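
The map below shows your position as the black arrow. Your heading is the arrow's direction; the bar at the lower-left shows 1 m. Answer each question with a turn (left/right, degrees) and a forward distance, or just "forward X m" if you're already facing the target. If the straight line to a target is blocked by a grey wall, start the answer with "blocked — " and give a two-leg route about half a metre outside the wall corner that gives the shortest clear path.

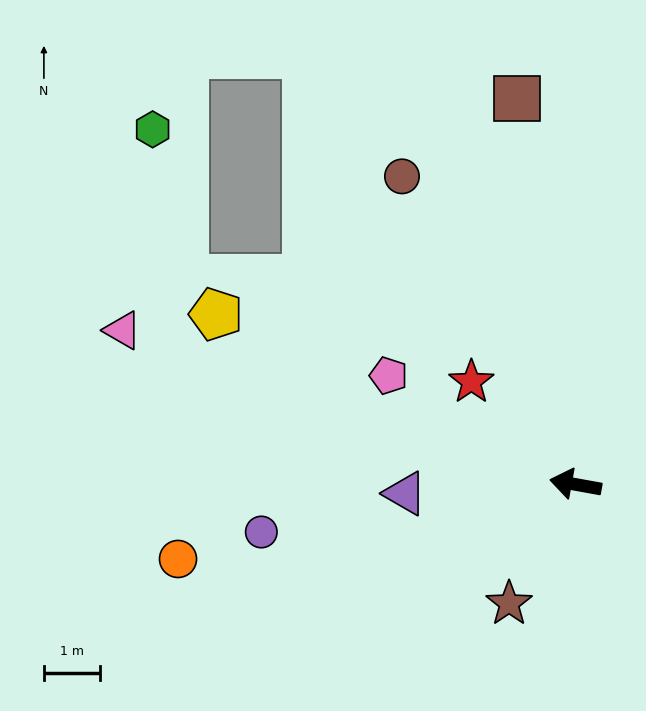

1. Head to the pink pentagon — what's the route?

turn right 20°, forward 3.8 m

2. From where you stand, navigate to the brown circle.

turn right 50°, forward 6.3 m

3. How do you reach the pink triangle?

turn right 9°, forward 8.5 m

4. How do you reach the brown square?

turn right 71°, forward 6.9 m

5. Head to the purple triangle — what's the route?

turn left 13°, forward 3.0 m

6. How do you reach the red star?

turn right 34°, forward 2.6 m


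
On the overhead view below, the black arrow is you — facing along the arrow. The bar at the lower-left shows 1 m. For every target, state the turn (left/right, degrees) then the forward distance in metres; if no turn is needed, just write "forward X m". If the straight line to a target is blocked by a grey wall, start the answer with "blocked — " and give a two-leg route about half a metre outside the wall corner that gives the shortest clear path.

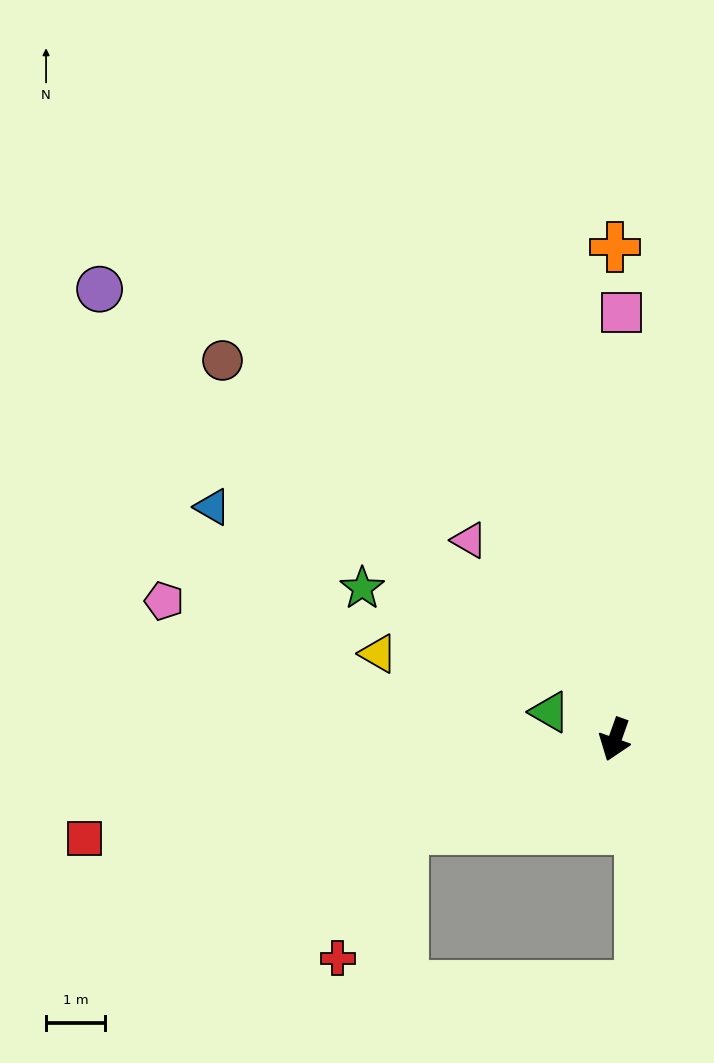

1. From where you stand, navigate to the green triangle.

turn right 93°, forward 1.2 m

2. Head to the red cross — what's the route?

blocked — turn right 47°, forward 3.9 m, then turn left 40°, forward 2.5 m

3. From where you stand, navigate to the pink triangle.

turn right 124°, forward 4.2 m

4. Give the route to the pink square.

turn right 161°, forward 7.2 m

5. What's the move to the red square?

turn right 60°, forward 9.1 m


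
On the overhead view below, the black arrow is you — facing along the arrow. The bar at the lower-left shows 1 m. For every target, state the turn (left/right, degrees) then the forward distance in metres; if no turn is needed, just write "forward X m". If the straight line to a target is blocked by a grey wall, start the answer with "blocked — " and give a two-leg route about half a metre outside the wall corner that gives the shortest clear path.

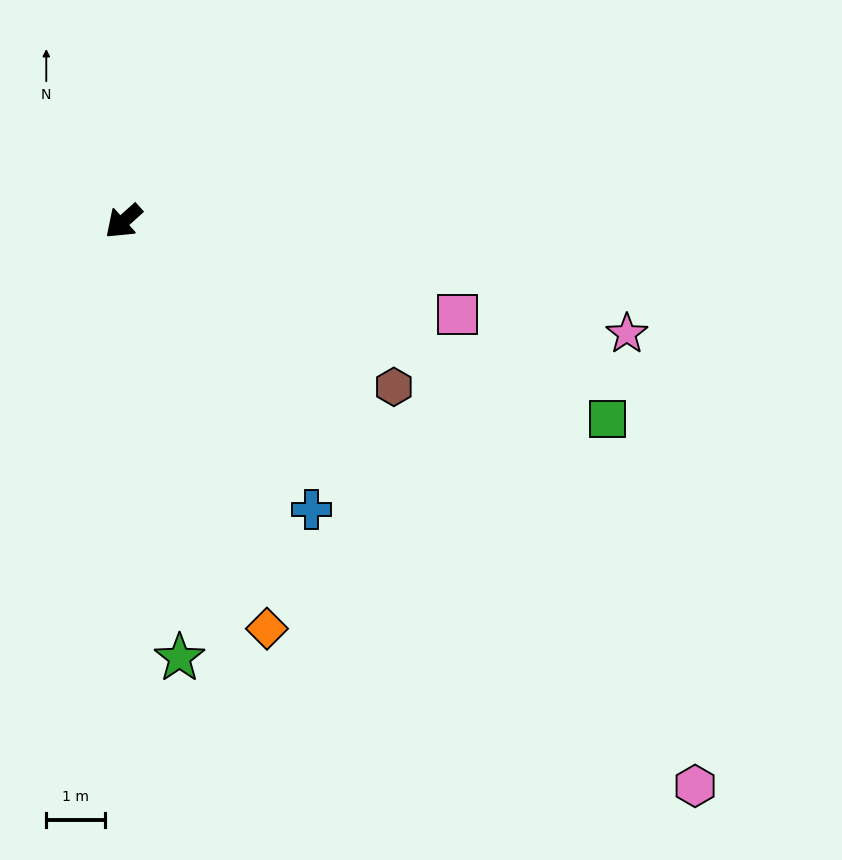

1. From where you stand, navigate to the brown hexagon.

turn left 107°, forward 5.4 m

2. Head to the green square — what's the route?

turn left 116°, forward 8.9 m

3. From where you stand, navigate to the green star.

turn left 55°, forward 7.5 m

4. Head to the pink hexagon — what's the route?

turn left 93°, forward 13.7 m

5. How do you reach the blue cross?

turn left 81°, forward 5.9 m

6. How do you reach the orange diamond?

turn left 67°, forward 7.4 m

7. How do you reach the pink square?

turn left 123°, forward 5.9 m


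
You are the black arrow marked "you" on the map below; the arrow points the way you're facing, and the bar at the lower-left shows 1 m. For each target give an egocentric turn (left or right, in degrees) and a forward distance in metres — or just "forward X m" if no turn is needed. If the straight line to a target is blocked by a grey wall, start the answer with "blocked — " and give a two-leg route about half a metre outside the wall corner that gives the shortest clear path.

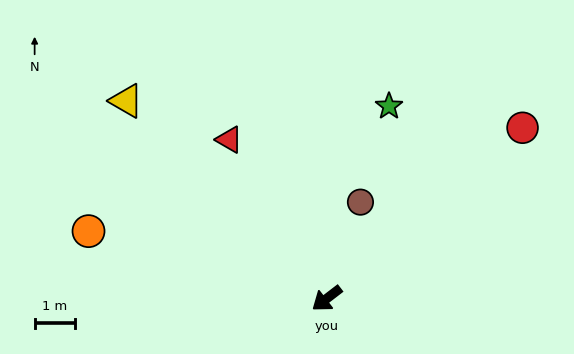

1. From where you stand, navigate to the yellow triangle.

turn right 82°, forward 7.0 m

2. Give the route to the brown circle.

turn right 147°, forward 2.5 m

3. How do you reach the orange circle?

turn right 53°, forward 6.1 m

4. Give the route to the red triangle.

turn right 96°, forward 4.6 m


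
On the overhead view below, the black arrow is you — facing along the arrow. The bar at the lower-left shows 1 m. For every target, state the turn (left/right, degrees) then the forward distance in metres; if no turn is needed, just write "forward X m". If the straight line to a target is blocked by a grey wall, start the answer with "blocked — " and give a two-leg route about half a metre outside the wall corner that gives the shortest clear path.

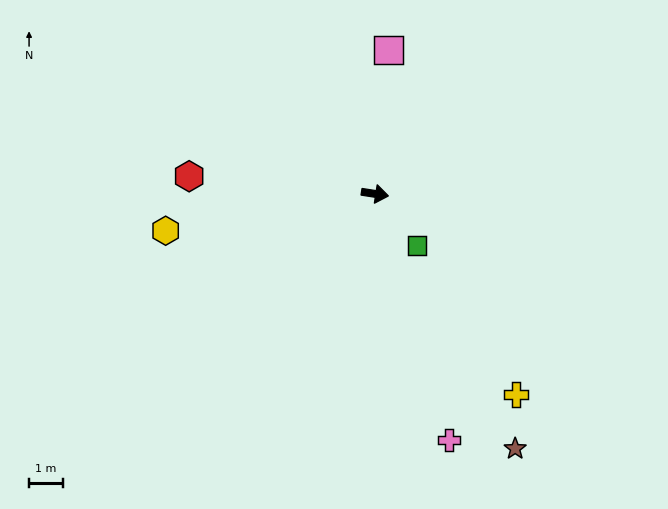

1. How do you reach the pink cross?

turn right 64°, forward 7.6 m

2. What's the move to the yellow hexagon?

turn right 161°, forward 6.3 m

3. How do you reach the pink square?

turn left 93°, forward 4.3 m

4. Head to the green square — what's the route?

turn right 42°, forward 2.0 m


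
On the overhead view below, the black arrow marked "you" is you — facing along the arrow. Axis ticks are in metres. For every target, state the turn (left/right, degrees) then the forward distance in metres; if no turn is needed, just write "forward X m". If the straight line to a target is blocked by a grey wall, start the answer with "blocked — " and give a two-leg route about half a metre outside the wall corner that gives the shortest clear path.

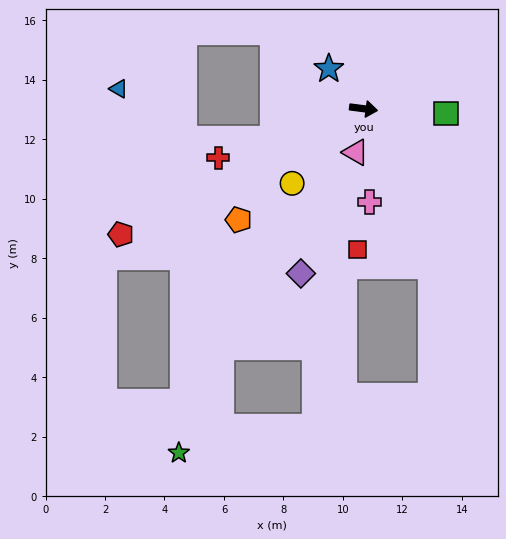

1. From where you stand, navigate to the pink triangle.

turn right 93°, forward 1.5 m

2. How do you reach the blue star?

turn left 138°, forward 1.8 m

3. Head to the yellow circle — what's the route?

turn right 126°, forward 3.5 m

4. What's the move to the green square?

turn left 4°, forward 2.8 m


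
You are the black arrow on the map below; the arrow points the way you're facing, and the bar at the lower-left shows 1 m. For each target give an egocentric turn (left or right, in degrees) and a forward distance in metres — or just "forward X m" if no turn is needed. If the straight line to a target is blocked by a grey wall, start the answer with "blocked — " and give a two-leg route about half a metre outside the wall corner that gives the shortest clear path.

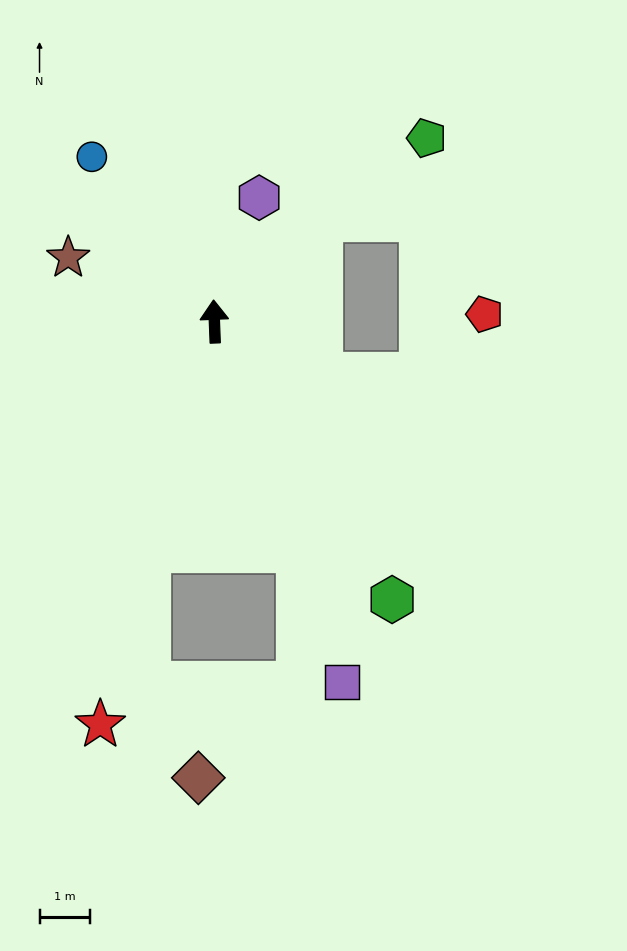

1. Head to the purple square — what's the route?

turn right 163°, forward 7.5 m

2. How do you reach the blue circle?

turn left 34°, forward 4.0 m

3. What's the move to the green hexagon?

turn right 150°, forward 6.5 m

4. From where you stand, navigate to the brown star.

turn left 64°, forward 3.1 m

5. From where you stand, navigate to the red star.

turn left 162°, forward 8.2 m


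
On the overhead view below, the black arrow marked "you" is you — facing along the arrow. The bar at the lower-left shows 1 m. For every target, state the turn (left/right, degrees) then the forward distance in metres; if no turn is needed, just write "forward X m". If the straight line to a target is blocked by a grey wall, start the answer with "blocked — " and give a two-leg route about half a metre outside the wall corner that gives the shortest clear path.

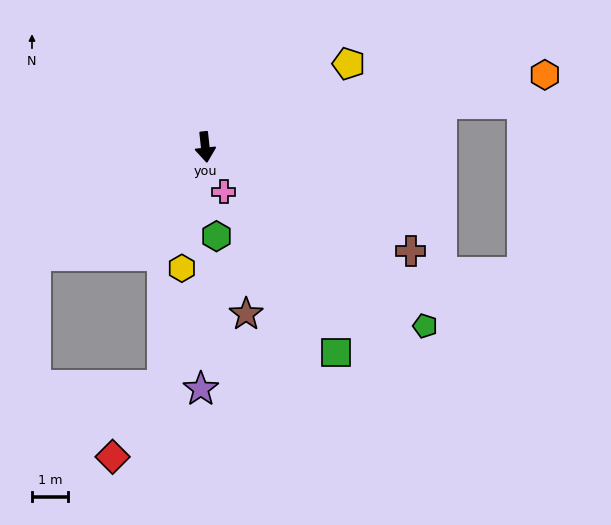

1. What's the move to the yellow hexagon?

turn right 17°, forward 3.4 m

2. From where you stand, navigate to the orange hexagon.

turn left 96°, forward 9.5 m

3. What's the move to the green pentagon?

turn left 45°, forward 7.8 m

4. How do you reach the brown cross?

turn left 57°, forward 6.3 m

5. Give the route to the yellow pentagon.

turn left 114°, forward 4.6 m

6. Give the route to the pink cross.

turn left 17°, forward 1.3 m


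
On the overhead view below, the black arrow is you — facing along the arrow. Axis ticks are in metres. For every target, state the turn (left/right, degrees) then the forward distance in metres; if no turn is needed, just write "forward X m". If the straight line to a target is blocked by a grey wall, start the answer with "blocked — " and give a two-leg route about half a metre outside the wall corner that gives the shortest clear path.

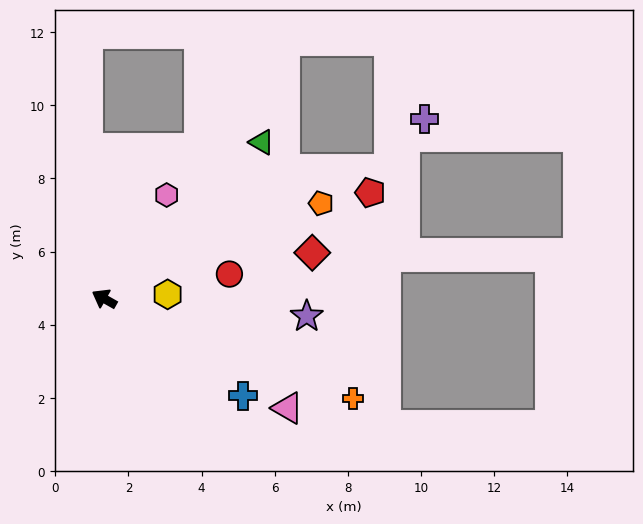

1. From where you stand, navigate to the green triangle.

turn right 106°, forward 6.1 m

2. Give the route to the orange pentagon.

turn right 127°, forward 6.5 m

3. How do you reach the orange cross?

turn right 172°, forward 7.3 m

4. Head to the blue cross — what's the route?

turn left 175°, forward 4.6 m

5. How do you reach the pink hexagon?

turn right 91°, forward 3.3 m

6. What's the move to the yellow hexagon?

turn right 147°, forward 1.7 m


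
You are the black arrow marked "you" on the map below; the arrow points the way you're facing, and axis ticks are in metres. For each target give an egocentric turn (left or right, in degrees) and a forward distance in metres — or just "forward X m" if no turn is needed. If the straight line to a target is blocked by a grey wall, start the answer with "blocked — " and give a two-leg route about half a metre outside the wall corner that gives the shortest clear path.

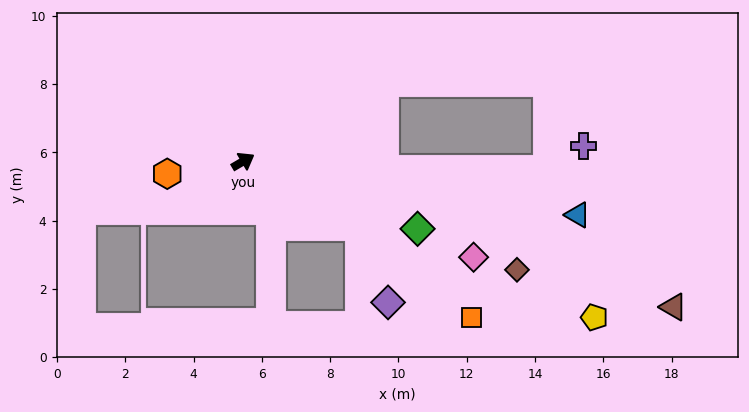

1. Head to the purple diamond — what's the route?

blocked — turn right 60°, forward 3.9 m, then turn right 39°, forward 2.4 m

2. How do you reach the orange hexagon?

turn left 159°, forward 2.2 m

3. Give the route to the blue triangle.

turn right 40°, forward 9.9 m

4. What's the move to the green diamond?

turn right 52°, forward 5.5 m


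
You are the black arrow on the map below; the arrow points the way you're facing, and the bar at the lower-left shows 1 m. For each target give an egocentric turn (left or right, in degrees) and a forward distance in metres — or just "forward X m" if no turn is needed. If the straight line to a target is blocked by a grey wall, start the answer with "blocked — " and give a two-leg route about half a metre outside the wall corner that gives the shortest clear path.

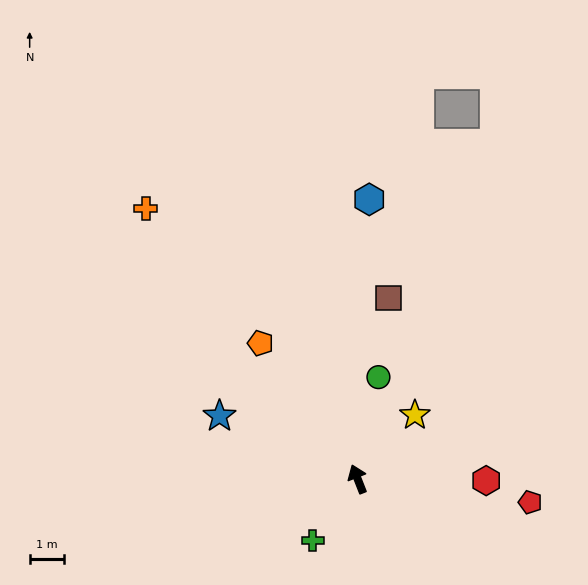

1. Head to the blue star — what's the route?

turn left 44°, forward 4.4 m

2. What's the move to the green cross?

turn left 122°, forward 2.2 m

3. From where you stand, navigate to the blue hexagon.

turn right 24°, forward 8.1 m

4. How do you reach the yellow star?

turn right 63°, forward 2.5 m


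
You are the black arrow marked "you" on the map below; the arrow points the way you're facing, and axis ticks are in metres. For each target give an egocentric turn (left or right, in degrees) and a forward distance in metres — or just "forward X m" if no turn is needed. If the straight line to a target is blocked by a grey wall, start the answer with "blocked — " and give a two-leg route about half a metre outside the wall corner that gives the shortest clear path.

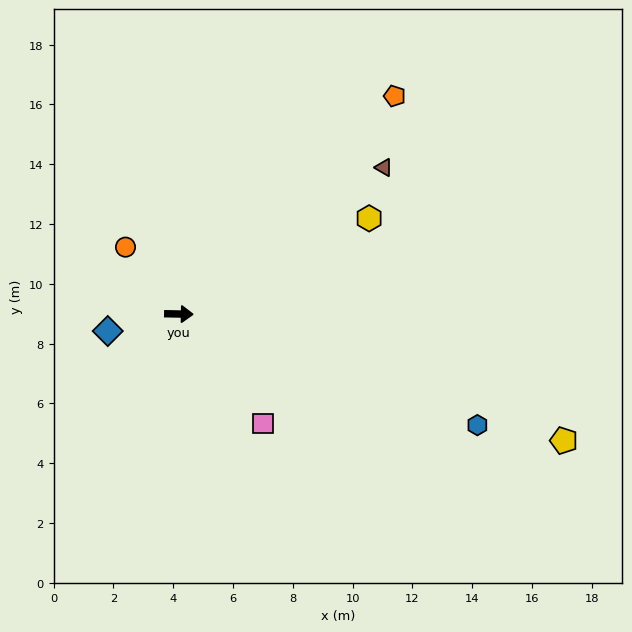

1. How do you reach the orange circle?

turn left 130°, forward 2.9 m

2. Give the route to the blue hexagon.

turn right 19°, forward 10.7 m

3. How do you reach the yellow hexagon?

turn left 28°, forward 7.1 m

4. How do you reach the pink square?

turn right 51°, forward 4.6 m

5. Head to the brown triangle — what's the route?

turn left 37°, forward 8.4 m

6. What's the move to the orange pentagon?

turn left 46°, forward 10.3 m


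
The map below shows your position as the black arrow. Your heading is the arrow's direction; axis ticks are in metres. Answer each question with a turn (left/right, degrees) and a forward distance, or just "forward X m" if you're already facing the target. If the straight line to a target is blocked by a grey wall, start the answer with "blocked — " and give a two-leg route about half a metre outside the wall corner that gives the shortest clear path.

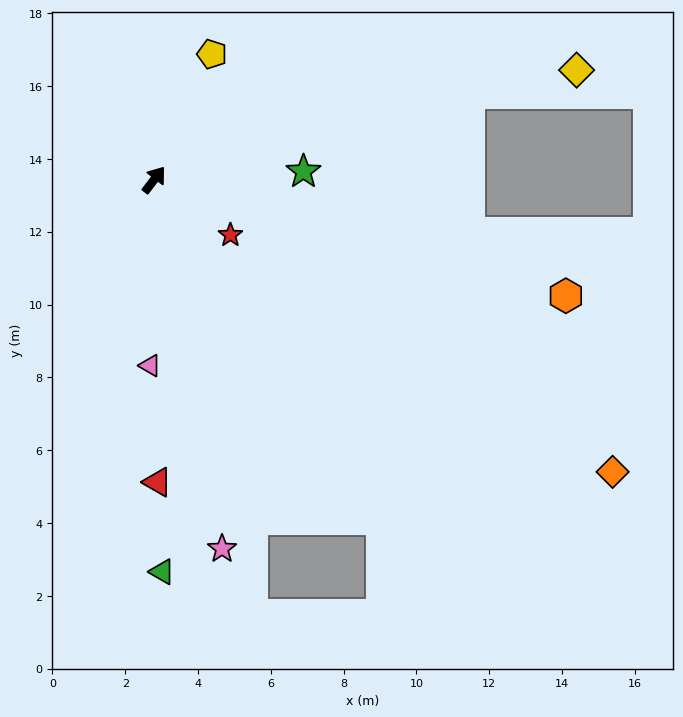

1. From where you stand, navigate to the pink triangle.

turn right 144°, forward 5.1 m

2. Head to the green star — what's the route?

turn right 49°, forward 4.1 m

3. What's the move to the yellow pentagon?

turn left 13°, forward 3.8 m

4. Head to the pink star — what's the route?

turn right 132°, forward 10.3 m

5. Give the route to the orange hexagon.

turn right 68°, forward 11.8 m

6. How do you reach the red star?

turn right 89°, forward 2.6 m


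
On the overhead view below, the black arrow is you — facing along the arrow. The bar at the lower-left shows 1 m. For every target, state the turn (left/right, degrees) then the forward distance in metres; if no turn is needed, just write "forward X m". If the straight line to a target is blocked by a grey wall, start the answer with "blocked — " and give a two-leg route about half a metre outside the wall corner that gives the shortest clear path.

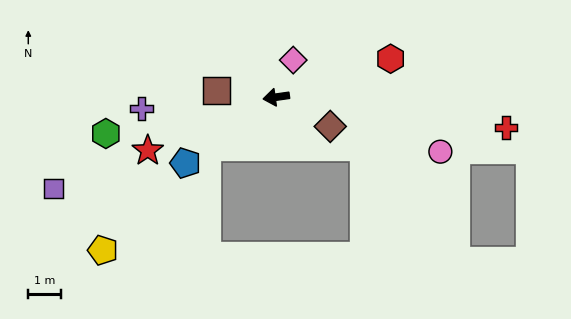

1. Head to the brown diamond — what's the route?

turn left 143°, forward 1.9 m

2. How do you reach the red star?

turn left 15°, forward 4.3 m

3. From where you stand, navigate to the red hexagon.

turn right 170°, forward 3.7 m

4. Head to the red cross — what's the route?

turn left 164°, forward 7.2 m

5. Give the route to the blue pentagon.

turn left 28°, forward 3.5 m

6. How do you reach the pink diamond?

turn right 123°, forward 1.3 m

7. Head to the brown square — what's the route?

turn right 15°, forward 1.9 m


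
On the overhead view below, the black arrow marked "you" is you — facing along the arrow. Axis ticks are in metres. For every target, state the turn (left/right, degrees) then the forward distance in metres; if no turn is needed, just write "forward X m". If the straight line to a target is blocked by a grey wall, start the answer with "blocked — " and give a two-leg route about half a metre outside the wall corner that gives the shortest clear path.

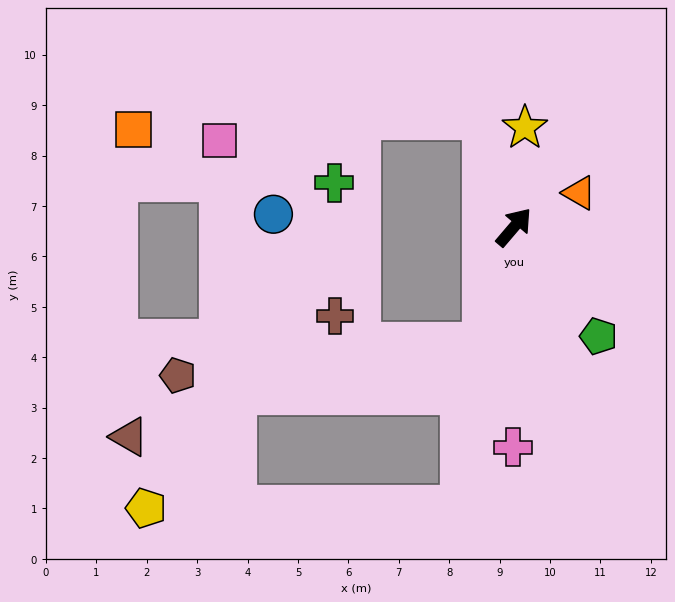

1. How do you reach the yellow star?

turn left 34°, forward 2.0 m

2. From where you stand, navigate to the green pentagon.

turn right 102°, forward 2.7 m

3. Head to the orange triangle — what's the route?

turn right 22°, forward 1.5 m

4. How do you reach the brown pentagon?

blocked — turn right 154°, forward 2.4 m, then turn right 70°, forward 6.1 m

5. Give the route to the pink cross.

turn right 140°, forward 4.4 m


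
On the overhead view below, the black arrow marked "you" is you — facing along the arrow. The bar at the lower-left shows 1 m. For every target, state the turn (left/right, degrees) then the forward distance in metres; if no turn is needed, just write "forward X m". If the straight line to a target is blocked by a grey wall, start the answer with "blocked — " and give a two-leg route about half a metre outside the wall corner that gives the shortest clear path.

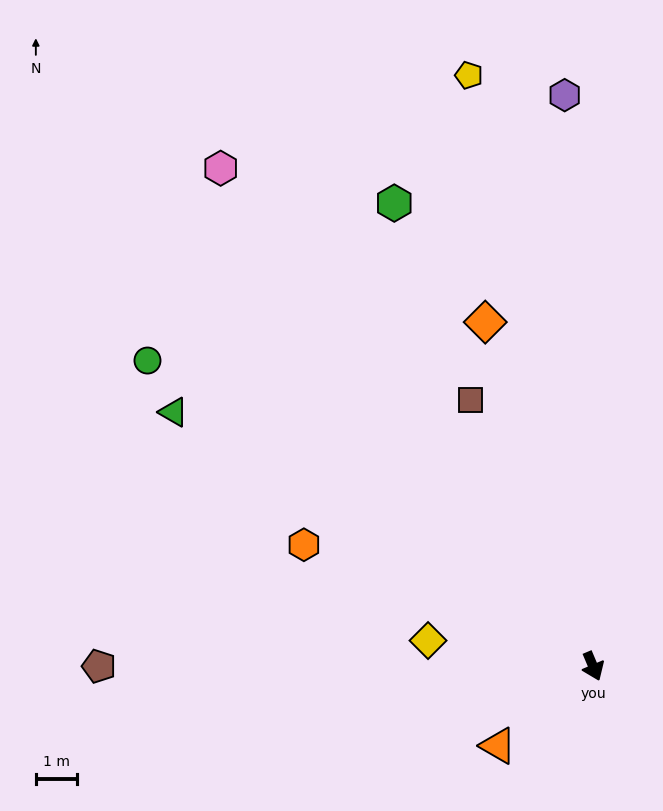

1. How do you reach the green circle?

turn right 147°, forward 13.1 m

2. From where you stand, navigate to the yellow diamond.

turn right 122°, forward 4.1 m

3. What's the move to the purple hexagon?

turn left 160°, forward 13.9 m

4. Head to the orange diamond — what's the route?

turn left 175°, forward 8.8 m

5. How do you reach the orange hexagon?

turn right 136°, forward 7.6 m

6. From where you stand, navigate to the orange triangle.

turn right 73°, forward 3.0 m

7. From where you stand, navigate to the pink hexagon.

turn right 166°, forward 15.1 m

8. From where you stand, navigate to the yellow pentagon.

turn left 169°, forward 14.7 m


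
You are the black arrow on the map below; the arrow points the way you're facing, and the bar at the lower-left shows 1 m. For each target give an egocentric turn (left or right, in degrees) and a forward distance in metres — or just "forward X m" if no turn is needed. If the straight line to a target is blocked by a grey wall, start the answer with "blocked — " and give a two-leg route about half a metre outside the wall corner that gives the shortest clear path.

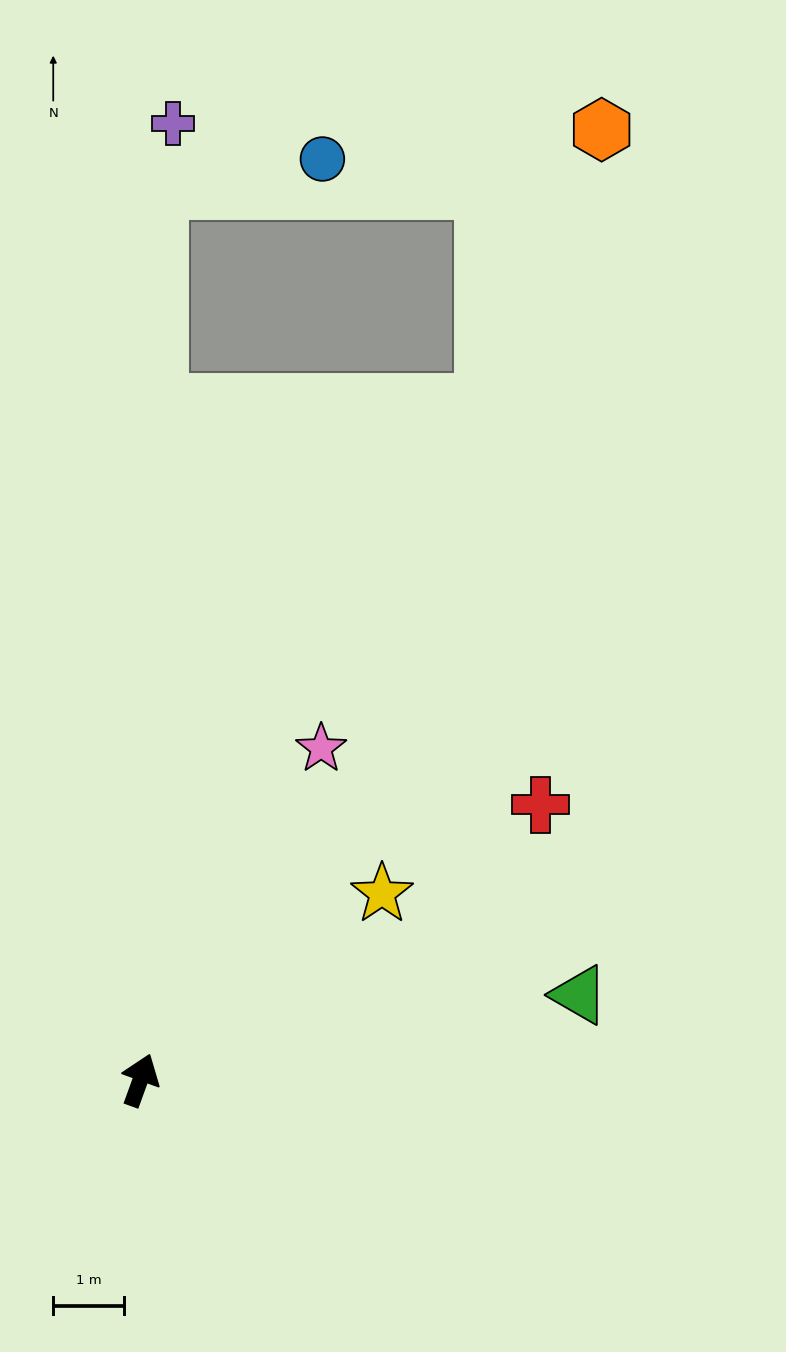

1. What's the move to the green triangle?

turn right 59°, forward 6.3 m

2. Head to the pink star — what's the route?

turn right 9°, forward 5.3 m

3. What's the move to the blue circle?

blocked — turn left 19°, forward 12.5 m, then turn right 79°, forward 2.3 m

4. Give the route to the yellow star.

turn right 32°, forward 4.3 m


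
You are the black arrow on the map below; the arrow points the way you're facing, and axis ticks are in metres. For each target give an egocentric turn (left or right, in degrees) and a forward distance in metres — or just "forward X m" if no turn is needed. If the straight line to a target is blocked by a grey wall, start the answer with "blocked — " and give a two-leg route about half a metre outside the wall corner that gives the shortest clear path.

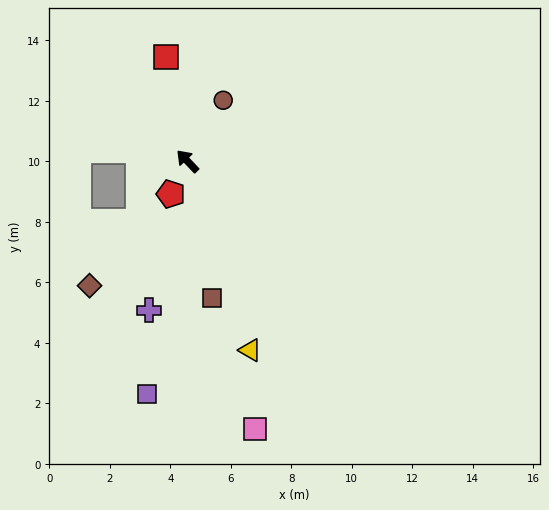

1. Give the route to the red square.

turn right 32°, forward 3.5 m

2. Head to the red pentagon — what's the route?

turn left 110°, forward 1.2 m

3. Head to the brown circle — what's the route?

turn right 74°, forward 2.3 m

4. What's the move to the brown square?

turn left 147°, forward 4.6 m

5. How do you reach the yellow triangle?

turn left 155°, forward 6.6 m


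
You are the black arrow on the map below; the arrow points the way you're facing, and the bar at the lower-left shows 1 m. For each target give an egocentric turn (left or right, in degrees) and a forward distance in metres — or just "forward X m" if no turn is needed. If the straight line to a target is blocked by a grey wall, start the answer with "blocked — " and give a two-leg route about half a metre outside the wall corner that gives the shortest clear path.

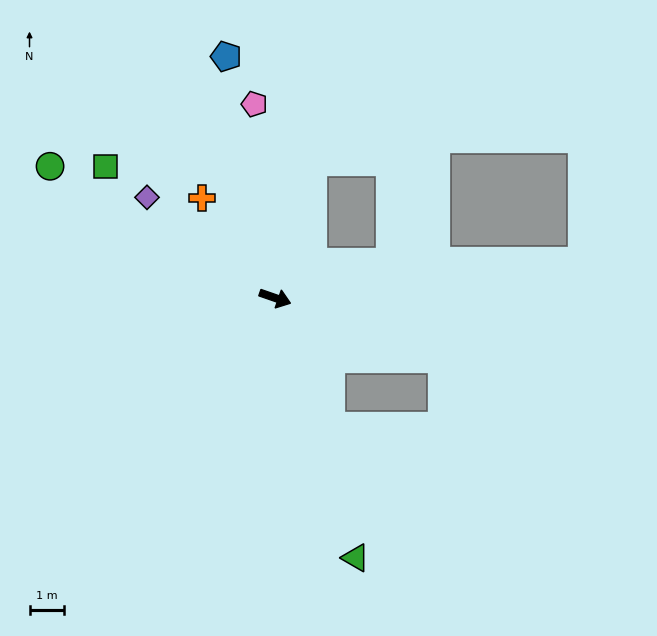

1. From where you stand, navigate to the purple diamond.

turn left 161°, forward 4.8 m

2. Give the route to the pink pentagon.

turn left 115°, forward 5.7 m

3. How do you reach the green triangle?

turn right 54°, forward 8.0 m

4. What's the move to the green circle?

turn left 169°, forward 7.6 m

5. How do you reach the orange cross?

turn left 145°, forward 3.6 m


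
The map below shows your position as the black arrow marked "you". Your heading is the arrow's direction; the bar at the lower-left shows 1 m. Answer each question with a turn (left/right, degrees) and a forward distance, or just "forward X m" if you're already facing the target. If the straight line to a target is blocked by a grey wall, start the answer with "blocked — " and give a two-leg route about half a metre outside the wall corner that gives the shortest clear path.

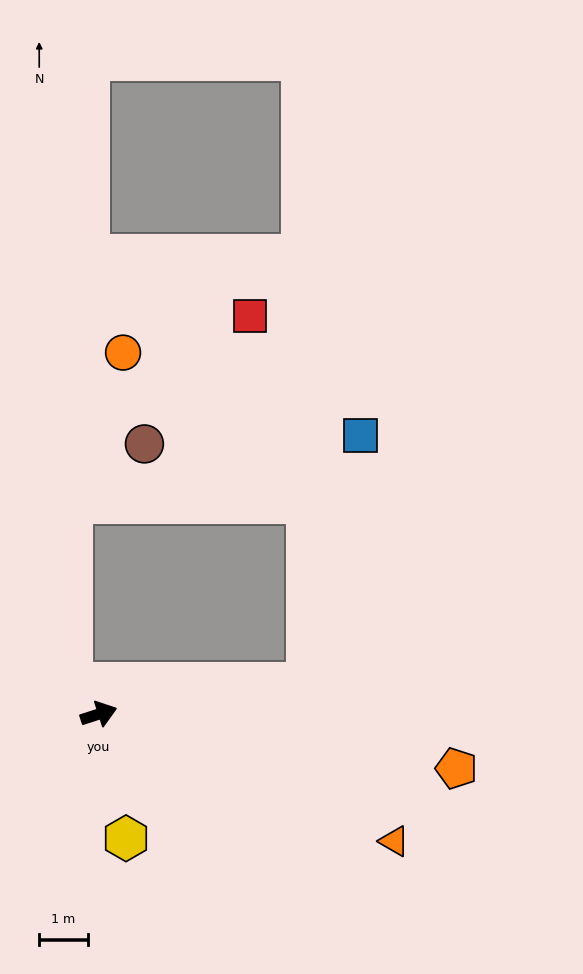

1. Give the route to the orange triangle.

turn right 41°, forward 6.6 m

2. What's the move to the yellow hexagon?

turn right 96°, forward 2.6 m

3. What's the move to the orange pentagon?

turn right 27°, forward 7.5 m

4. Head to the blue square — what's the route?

blocked — turn right 9°, forward 4.3 m, then turn left 69°, forward 5.2 m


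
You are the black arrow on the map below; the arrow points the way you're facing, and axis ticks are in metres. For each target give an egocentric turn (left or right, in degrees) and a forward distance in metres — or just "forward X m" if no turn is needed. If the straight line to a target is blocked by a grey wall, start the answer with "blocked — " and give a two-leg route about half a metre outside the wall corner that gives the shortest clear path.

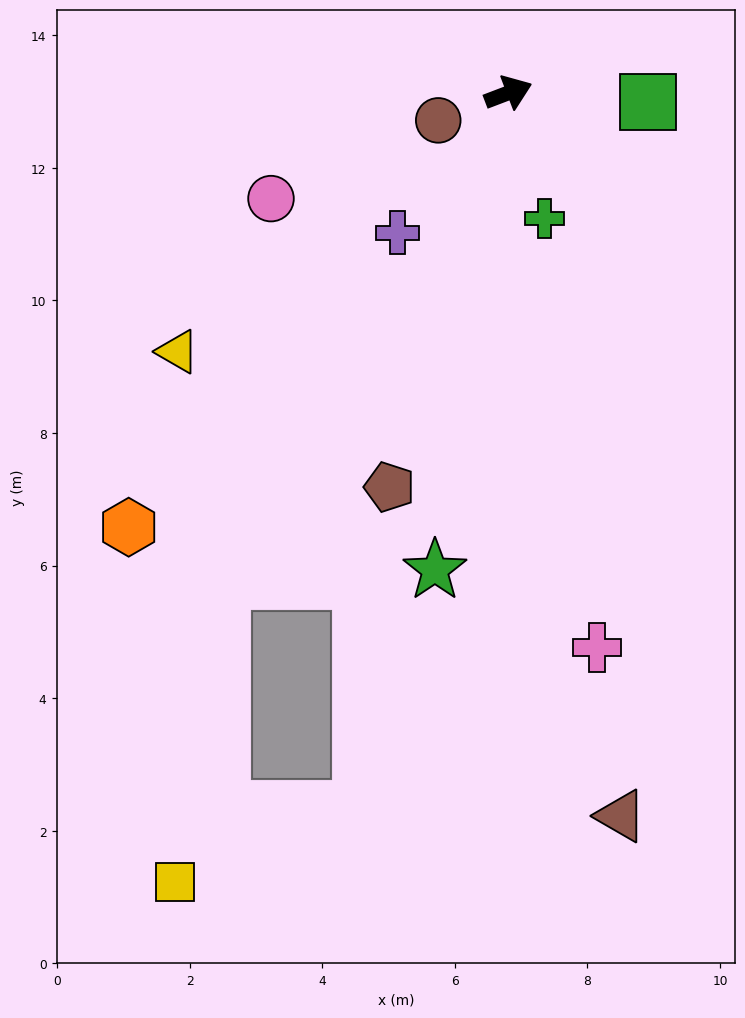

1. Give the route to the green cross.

turn right 95°, forward 2.0 m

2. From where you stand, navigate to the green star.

turn right 120°, forward 7.3 m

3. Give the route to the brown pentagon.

turn right 128°, forward 6.2 m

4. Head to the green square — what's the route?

turn right 25°, forward 2.1 m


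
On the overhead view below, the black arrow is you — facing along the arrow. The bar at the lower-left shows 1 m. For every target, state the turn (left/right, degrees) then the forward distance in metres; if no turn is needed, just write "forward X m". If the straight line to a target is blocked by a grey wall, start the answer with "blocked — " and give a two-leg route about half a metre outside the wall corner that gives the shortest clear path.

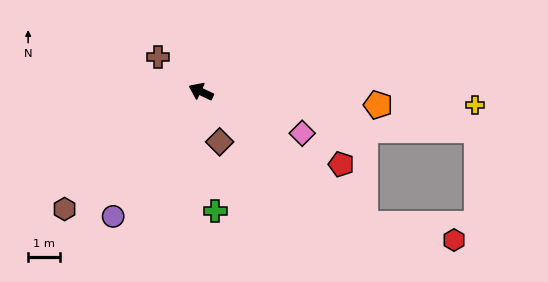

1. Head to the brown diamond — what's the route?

turn left 136°, forward 1.7 m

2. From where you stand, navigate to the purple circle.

turn left 80°, forward 4.8 m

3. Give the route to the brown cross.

turn right 14°, forward 1.8 m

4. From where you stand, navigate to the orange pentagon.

turn right 159°, forward 5.6 m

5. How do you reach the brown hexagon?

turn left 66°, forward 5.7 m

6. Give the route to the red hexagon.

blocked — turn left 166°, forward 6.7 m, then turn left 29°, forward 2.9 m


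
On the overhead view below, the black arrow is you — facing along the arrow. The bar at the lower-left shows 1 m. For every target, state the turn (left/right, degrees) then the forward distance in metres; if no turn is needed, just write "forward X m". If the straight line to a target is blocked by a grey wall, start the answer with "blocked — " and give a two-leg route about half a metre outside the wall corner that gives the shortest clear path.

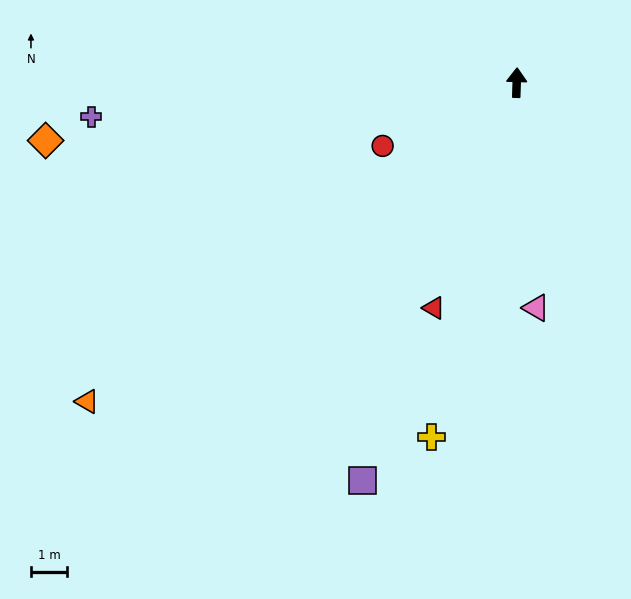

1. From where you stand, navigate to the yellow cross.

turn left 168°, forward 10.2 m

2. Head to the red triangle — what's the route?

turn left 161°, forward 6.7 m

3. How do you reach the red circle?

turn left 117°, forward 4.1 m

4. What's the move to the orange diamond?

turn left 99°, forward 13.2 m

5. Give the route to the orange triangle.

turn left 128°, forward 14.9 m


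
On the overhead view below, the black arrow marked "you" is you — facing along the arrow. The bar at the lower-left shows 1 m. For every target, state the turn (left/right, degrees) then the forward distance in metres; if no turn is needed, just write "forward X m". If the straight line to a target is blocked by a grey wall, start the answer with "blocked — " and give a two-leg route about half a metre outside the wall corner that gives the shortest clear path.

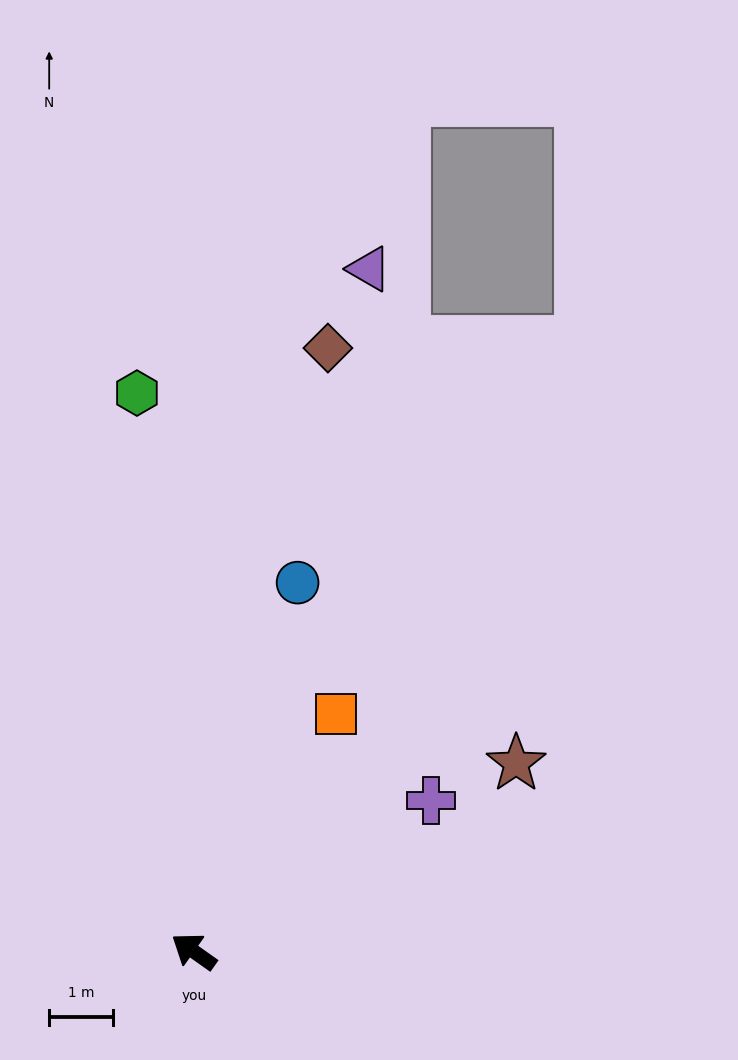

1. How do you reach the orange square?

turn right 86°, forward 4.3 m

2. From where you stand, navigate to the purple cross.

turn right 112°, forward 4.4 m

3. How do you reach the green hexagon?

turn right 49°, forward 8.8 m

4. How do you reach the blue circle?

turn right 70°, forward 6.0 m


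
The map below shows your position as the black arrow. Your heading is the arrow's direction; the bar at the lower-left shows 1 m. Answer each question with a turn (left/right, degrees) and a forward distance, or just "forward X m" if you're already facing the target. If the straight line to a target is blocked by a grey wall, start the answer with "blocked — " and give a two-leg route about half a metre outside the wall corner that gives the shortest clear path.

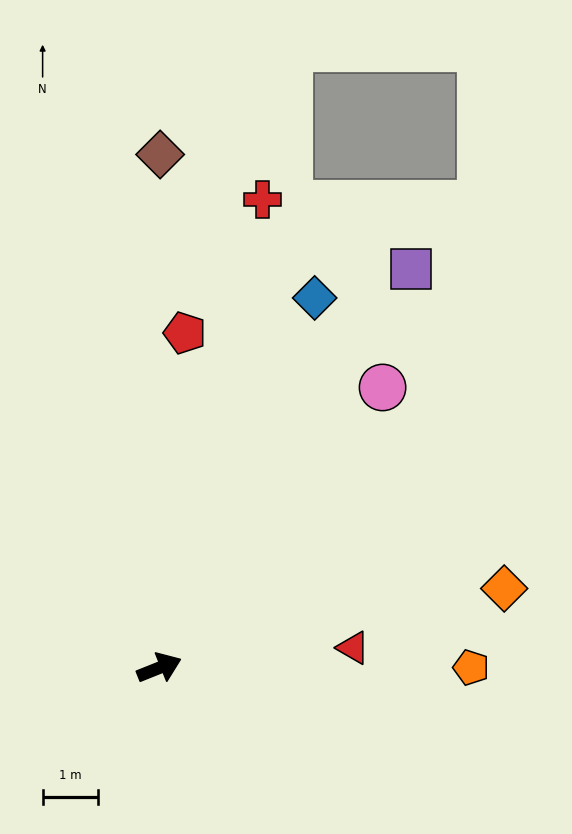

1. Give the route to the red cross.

turn left 56°, forward 8.6 m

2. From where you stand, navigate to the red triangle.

turn right 16°, forward 3.5 m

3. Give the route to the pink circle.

turn left 30°, forward 6.4 m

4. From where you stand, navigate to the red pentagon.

turn left 64°, forward 6.0 m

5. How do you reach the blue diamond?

turn left 45°, forward 7.2 m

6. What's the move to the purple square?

turn left 36°, forward 8.5 m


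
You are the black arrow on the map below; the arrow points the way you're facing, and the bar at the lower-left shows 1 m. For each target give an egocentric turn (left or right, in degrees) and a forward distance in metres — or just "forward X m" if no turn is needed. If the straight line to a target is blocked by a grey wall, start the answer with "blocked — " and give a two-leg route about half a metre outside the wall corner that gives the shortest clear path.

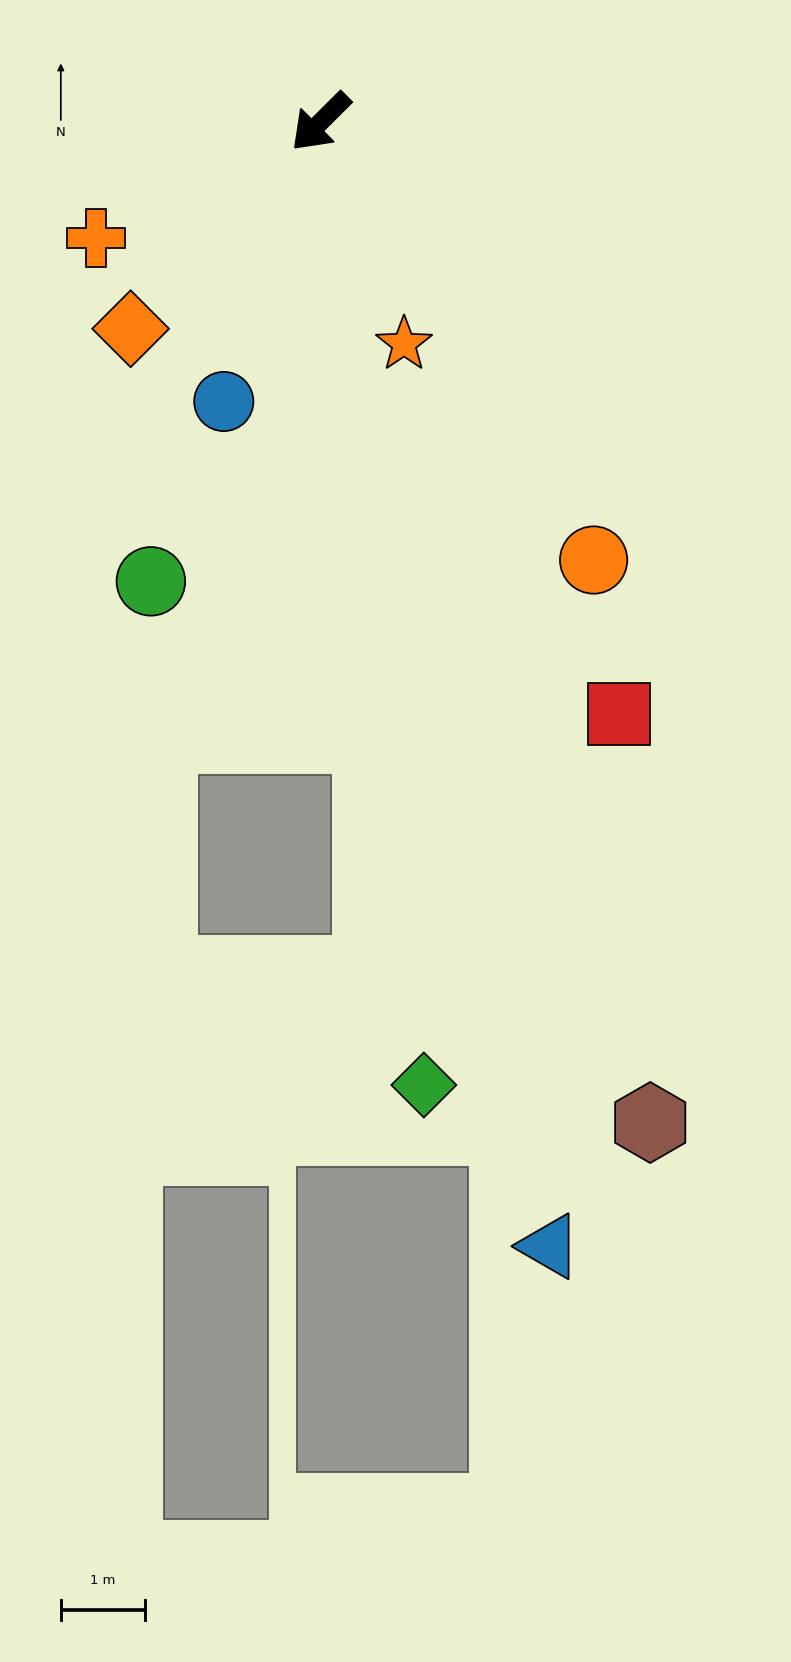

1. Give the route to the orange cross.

turn right 18°, forward 3.0 m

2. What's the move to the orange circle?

turn left 77°, forward 6.2 m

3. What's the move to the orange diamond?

turn left 3°, forward 3.3 m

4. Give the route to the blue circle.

turn left 26°, forward 3.5 m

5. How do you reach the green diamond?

turn left 51°, forward 11.5 m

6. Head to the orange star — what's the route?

turn left 66°, forward 2.8 m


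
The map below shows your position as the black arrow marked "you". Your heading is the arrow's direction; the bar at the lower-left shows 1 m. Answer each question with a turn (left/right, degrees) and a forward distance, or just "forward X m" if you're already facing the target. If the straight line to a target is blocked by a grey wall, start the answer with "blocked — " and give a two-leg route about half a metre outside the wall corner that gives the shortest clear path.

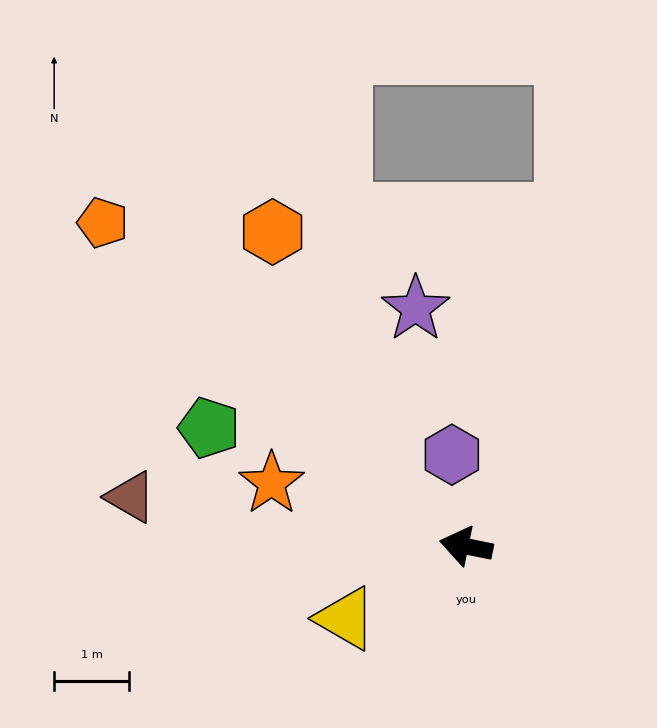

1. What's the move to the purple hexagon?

turn right 70°, forward 1.2 m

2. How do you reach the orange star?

turn right 6°, forward 2.7 m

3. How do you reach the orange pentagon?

turn right 30°, forward 6.5 m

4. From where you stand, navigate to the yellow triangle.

turn left 42°, forward 1.9 m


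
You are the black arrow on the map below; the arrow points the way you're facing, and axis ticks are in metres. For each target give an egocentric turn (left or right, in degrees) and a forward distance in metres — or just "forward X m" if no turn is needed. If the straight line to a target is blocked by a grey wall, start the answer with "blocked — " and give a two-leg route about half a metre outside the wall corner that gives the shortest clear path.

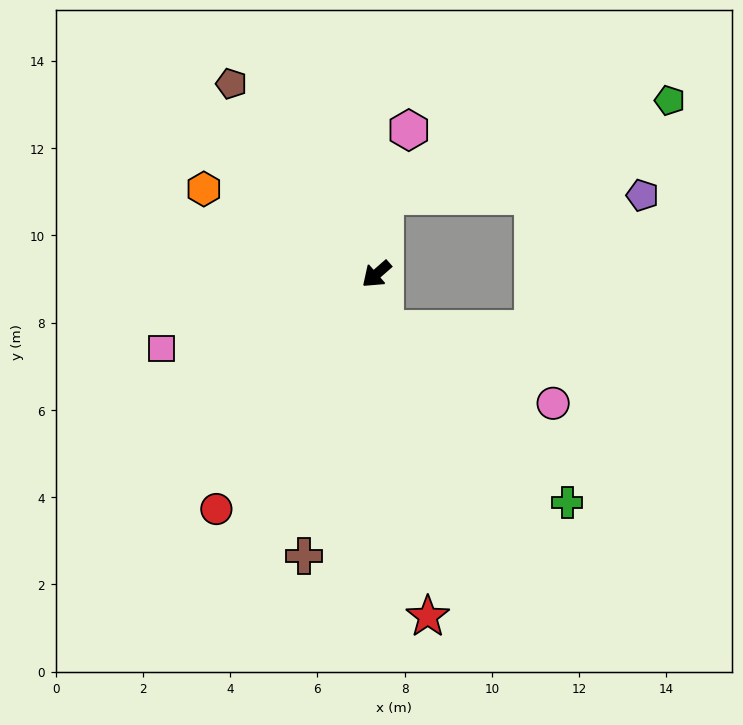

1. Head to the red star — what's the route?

turn left 57°, forward 7.9 m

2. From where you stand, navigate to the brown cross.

turn left 34°, forward 6.7 m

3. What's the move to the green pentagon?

blocked — turn right 138°, forward 1.8 m, then turn right 65°, forward 6.9 m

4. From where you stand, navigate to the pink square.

turn right 22°, forward 5.2 m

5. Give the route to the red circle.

turn left 15°, forward 6.5 m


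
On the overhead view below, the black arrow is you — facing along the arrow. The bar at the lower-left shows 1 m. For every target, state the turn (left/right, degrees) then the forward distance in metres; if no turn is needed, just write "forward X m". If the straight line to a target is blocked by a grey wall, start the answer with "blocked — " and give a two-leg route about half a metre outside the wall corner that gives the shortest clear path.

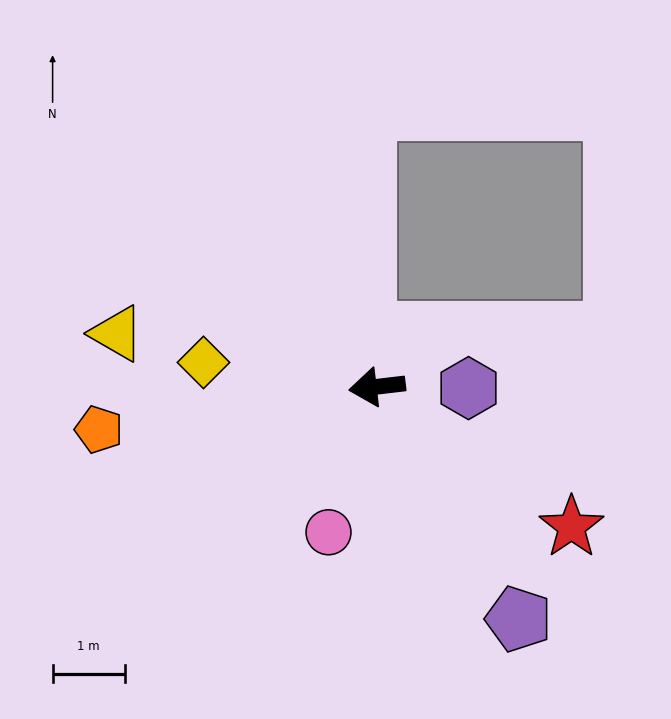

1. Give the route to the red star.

turn left 137°, forward 3.3 m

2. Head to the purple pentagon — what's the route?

turn left 115°, forward 3.8 m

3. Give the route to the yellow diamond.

turn right 15°, forward 2.4 m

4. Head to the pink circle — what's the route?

turn left 65°, forward 2.1 m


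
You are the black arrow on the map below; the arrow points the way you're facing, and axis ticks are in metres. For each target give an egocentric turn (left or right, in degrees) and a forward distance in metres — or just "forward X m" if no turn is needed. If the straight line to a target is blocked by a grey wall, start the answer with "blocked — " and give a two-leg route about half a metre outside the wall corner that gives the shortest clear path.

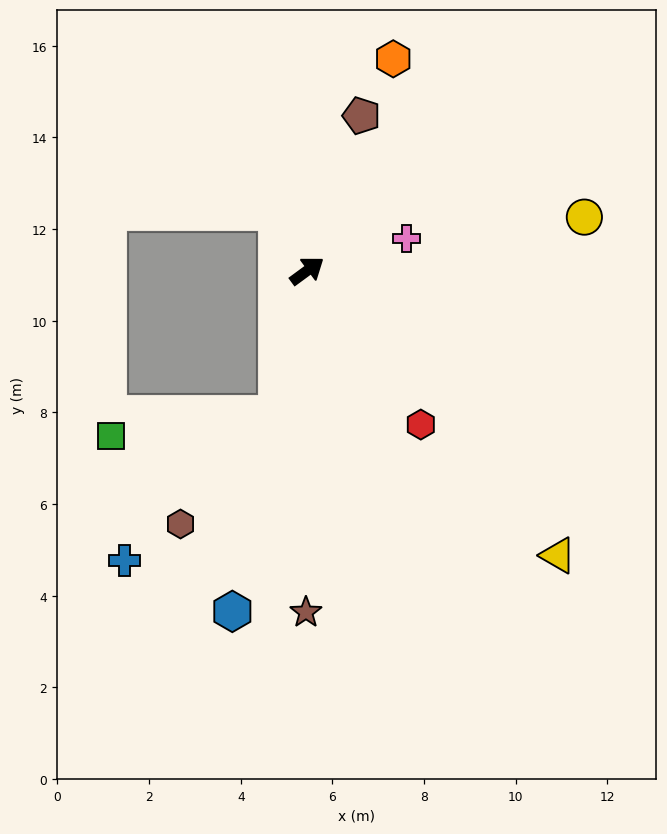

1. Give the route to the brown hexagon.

blocked — turn right 138°, forward 3.2 m, then turn right 30°, forward 3.2 m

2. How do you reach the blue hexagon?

turn right 139°, forward 7.6 m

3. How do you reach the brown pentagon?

turn left 34°, forward 3.6 m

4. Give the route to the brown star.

turn right 126°, forward 7.5 m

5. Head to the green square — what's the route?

blocked — turn right 138°, forward 3.2 m, then turn right 71°, forward 3.7 m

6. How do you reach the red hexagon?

turn right 90°, forward 4.2 m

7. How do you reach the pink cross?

turn right 18°, forward 2.3 m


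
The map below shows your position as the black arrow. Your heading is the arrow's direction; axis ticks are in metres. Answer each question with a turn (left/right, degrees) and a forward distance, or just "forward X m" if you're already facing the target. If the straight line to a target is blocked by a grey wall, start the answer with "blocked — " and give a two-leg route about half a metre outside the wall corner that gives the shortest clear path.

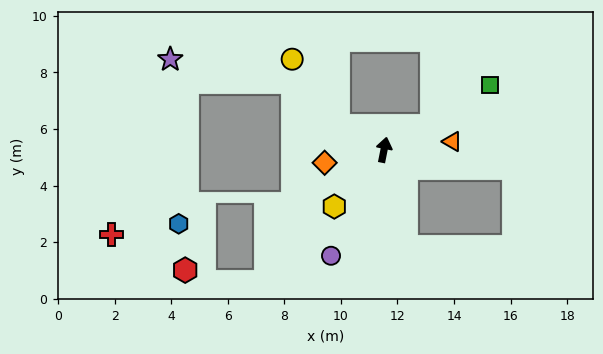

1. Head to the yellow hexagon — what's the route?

turn left 150°, forward 2.7 m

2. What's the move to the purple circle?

turn left 165°, forward 4.2 m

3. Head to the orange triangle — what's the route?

turn right 72°, forward 2.4 m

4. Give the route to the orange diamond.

turn left 114°, forward 2.1 m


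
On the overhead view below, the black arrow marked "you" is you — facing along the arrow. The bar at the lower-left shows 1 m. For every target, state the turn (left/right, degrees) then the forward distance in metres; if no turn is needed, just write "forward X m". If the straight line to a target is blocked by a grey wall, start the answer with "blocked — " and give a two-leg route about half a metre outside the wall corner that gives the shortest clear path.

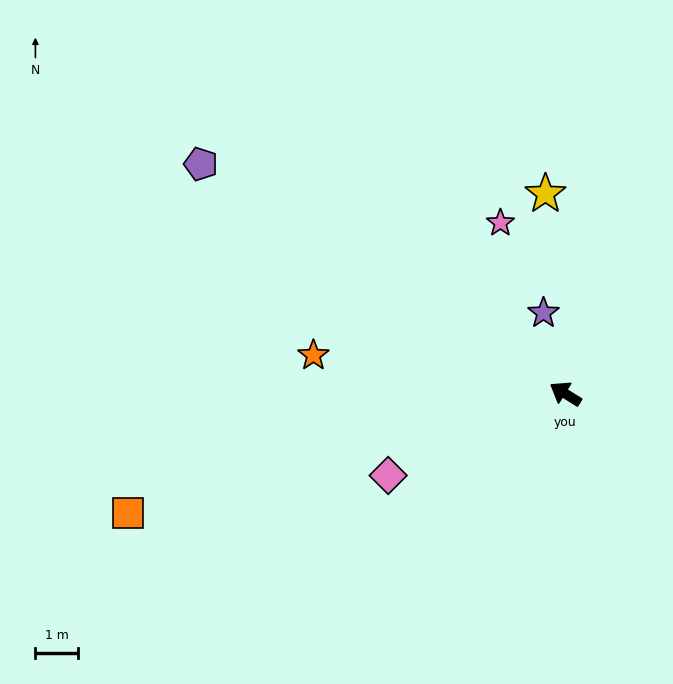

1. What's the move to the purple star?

turn right 43°, forward 2.0 m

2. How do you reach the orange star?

turn left 23°, forward 6.0 m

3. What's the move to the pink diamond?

turn left 57°, forward 4.6 m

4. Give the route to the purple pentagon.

forward 10.1 m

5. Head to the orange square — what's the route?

turn left 47°, forward 10.7 m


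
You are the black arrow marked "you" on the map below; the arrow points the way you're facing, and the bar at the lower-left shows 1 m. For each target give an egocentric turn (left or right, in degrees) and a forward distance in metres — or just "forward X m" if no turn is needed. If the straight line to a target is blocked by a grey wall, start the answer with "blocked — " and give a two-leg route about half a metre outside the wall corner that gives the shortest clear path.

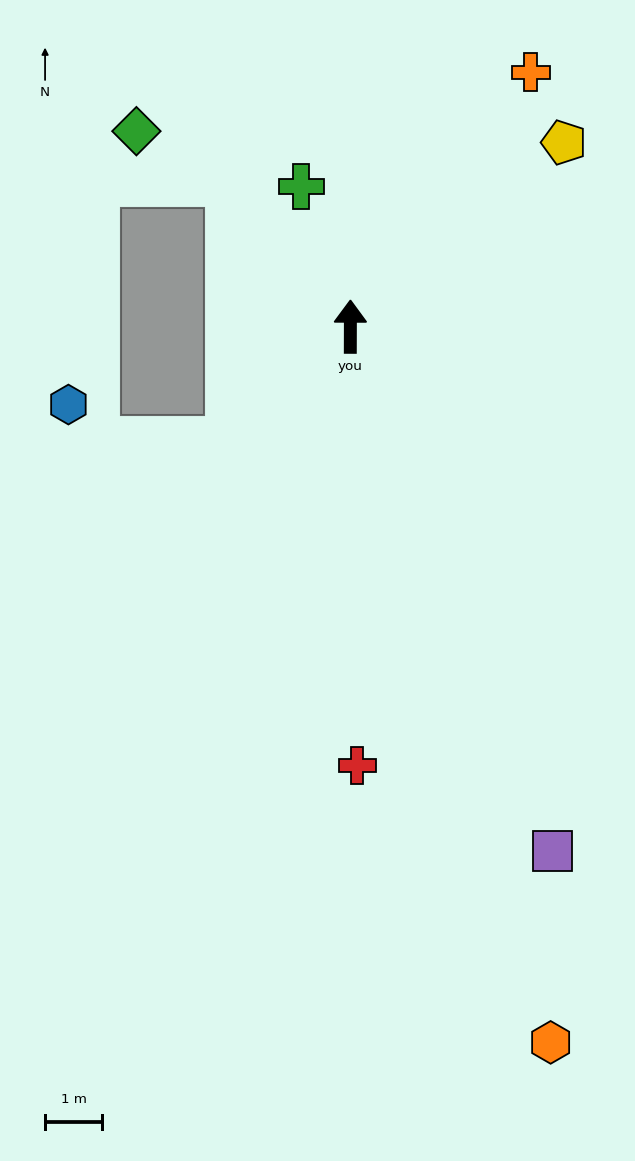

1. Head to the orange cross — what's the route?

turn right 35°, forward 5.5 m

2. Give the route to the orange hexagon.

turn right 164°, forward 13.0 m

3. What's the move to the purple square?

turn right 159°, forward 9.8 m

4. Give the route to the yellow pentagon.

turn right 49°, forward 4.9 m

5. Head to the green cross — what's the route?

turn left 20°, forward 2.6 m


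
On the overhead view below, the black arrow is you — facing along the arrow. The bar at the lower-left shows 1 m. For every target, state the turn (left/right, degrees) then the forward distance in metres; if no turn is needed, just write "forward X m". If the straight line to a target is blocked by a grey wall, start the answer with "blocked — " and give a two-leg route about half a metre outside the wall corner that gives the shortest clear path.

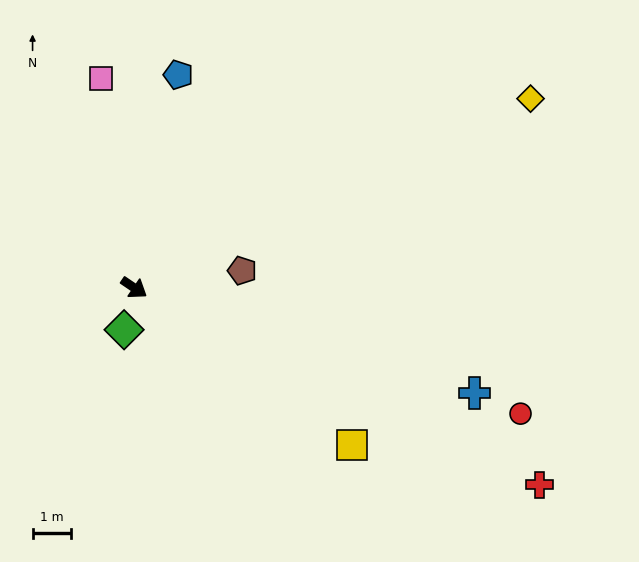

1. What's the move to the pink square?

turn left 133°, forward 5.6 m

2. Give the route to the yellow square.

forward 7.1 m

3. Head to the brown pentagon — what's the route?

turn left 43°, forward 2.9 m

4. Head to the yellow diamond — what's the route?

turn left 60°, forward 11.6 m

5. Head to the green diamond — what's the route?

turn right 69°, forward 1.1 m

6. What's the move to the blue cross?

turn left 17°, forward 9.4 m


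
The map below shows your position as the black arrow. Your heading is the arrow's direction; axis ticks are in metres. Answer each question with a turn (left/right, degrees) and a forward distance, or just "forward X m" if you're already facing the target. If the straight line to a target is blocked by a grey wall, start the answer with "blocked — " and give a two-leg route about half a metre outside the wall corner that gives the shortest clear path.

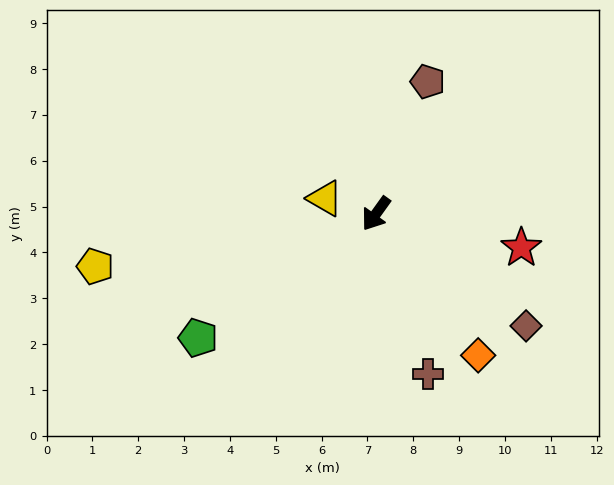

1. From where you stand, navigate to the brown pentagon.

turn right 166°, forward 3.1 m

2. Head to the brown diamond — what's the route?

turn left 89°, forward 4.1 m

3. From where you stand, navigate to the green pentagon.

turn right 19°, forward 4.7 m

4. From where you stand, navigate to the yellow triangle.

turn right 71°, forward 1.2 m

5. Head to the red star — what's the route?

turn left 113°, forward 3.3 m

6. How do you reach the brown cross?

turn left 54°, forward 3.7 m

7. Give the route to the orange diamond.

turn left 71°, forward 3.8 m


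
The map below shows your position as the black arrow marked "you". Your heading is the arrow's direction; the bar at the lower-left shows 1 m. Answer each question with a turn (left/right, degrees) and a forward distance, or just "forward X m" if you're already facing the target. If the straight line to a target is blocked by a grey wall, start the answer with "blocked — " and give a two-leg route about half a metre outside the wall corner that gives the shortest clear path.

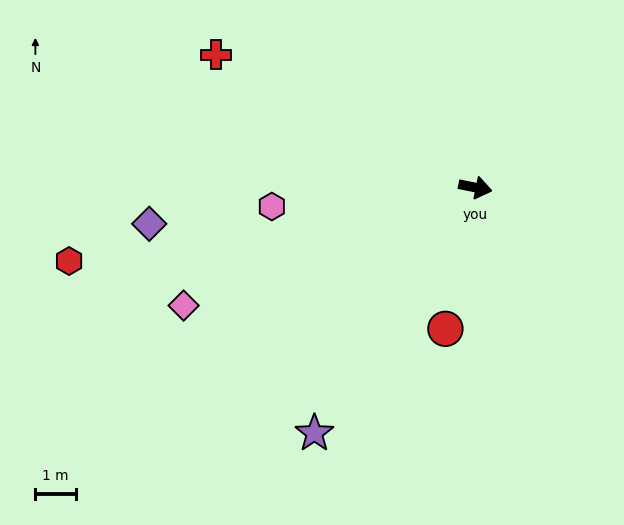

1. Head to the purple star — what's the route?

turn right 112°, forward 7.2 m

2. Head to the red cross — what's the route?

turn left 164°, forward 7.2 m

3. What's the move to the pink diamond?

turn right 147°, forward 7.7 m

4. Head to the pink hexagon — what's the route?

turn right 163°, forward 5.0 m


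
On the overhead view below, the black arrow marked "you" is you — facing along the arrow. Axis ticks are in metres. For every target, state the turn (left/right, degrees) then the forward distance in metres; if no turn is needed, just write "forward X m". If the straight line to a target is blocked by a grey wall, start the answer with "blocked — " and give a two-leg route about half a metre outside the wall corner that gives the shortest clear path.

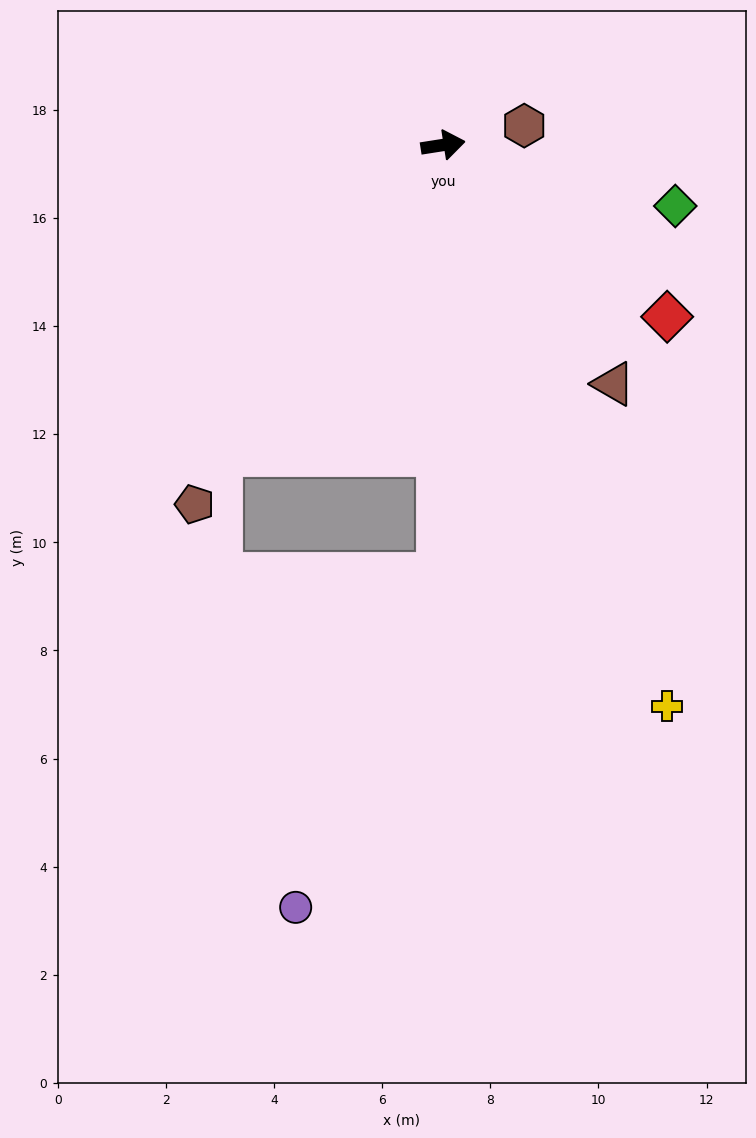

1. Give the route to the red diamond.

turn right 46°, forward 5.2 m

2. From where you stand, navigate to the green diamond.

turn right 24°, forward 4.4 m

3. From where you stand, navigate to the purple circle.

blocked — turn right 99°, forward 8.0 m, then turn right 23°, forward 6.7 m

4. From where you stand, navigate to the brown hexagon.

turn left 5°, forward 1.5 m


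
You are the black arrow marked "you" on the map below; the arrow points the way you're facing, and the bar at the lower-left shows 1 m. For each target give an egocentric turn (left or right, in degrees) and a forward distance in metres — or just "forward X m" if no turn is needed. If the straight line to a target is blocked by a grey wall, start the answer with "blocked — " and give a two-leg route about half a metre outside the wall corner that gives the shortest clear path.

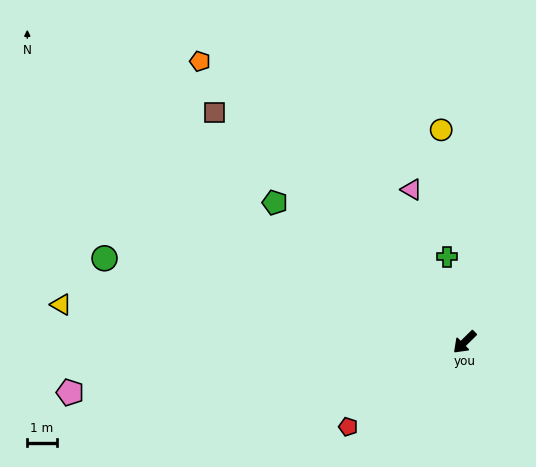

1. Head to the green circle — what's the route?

turn right 58°, forward 12.5 m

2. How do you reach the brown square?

turn right 87°, forward 11.5 m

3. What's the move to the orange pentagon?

turn right 91°, forward 13.1 m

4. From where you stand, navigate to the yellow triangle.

turn right 50°, forward 13.7 m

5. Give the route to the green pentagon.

turn right 81°, forward 8.0 m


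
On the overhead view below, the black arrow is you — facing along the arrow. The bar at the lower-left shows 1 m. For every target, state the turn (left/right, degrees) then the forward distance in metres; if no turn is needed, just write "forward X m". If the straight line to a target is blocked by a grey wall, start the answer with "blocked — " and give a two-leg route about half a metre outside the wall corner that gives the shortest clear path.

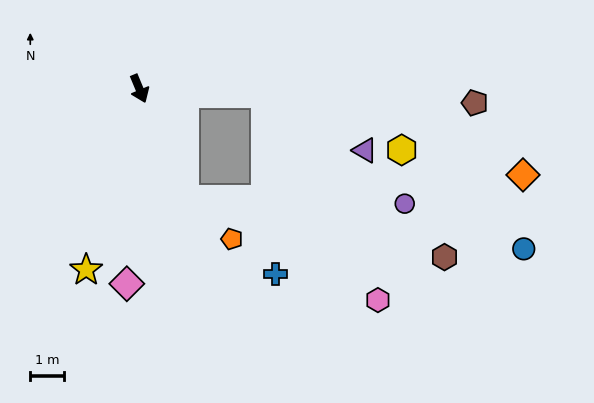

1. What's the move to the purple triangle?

blocked — turn left 65°, forward 3.8 m, then turn right 27°, forward 3.4 m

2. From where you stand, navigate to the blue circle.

blocked — forward 3.6 m, then turn left 59°, forward 10.3 m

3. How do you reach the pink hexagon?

blocked — turn left 65°, forward 3.8 m, then turn right 59°, forward 7.0 m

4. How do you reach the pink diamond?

turn right 26°, forward 5.8 m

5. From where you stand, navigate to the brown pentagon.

turn left 65°, forward 10.0 m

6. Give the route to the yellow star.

turn right 39°, forward 5.6 m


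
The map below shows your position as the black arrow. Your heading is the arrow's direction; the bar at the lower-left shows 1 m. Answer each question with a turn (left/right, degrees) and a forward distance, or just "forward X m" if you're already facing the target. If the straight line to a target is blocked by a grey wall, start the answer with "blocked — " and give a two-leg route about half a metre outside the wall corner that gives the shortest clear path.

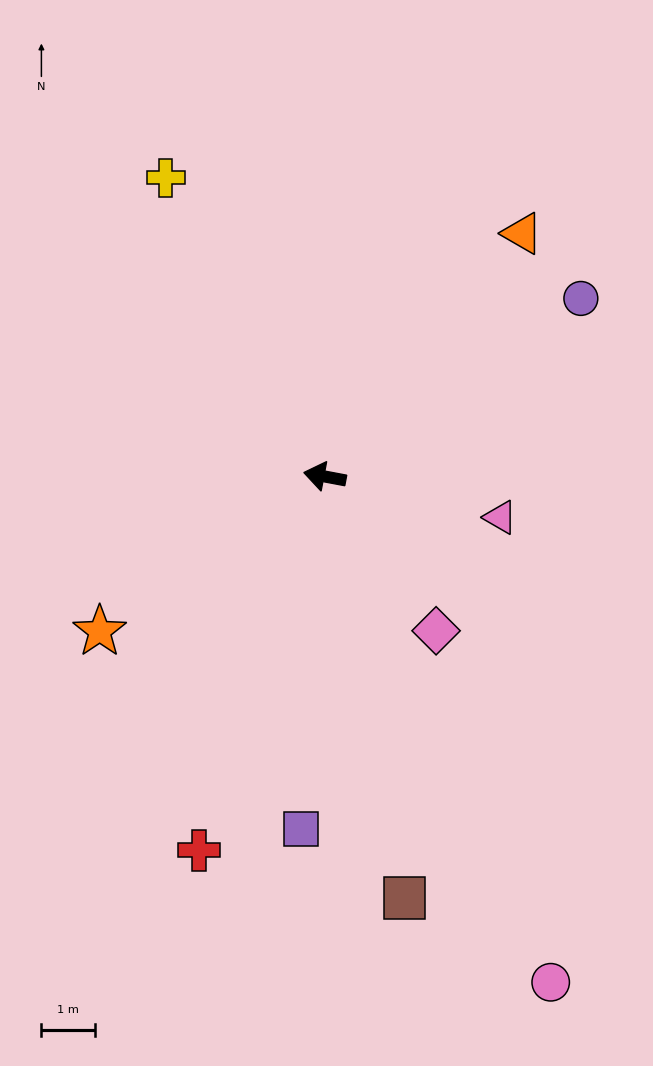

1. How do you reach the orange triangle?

turn right 118°, forward 5.8 m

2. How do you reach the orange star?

turn left 45°, forward 5.1 m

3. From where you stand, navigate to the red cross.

turn left 82°, forward 7.3 m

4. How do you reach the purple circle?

turn right 135°, forward 5.8 m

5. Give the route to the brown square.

turn left 111°, forward 8.0 m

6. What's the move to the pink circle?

turn left 125°, forward 10.3 m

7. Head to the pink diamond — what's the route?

turn left 136°, forward 3.5 m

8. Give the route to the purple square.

turn left 97°, forward 6.6 m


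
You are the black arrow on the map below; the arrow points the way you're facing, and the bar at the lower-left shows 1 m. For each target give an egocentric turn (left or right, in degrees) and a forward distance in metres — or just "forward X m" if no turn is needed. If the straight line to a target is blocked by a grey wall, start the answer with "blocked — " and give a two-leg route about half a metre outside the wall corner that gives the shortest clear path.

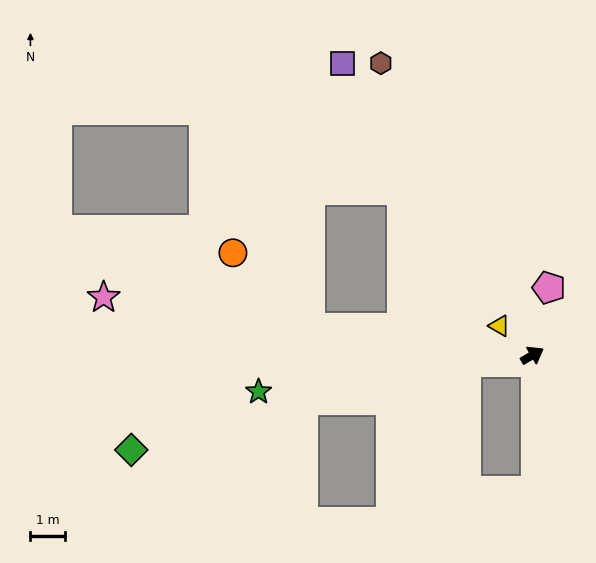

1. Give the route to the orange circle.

blocked — turn left 143°, forward 6.5 m, then turn right 37°, forward 3.1 m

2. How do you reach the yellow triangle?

turn left 108°, forward 1.3 m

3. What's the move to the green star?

turn left 157°, forward 8.0 m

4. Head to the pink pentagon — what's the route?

turn left 46°, forward 2.0 m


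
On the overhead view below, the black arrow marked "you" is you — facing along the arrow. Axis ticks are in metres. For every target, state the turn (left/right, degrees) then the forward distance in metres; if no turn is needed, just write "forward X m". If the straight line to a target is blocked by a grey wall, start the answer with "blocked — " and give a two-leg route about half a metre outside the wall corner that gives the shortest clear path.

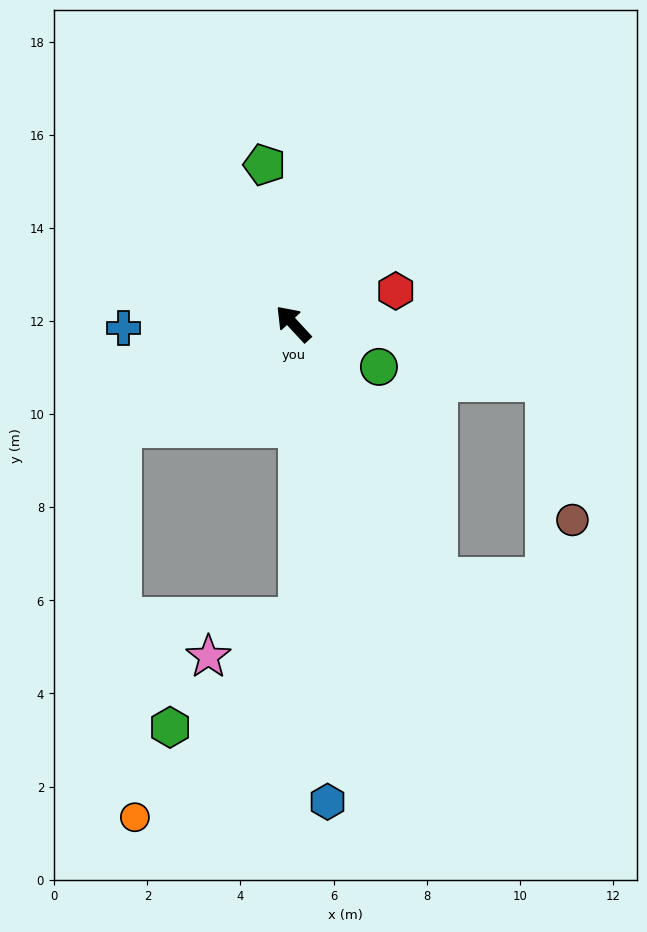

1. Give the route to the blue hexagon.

turn left 141°, forward 10.3 m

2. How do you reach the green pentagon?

turn right 33°, forward 3.5 m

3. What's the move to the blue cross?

turn left 49°, forward 3.6 m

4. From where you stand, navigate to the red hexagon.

turn right 115°, forward 2.3 m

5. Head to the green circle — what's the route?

turn right 159°, forward 2.1 m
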